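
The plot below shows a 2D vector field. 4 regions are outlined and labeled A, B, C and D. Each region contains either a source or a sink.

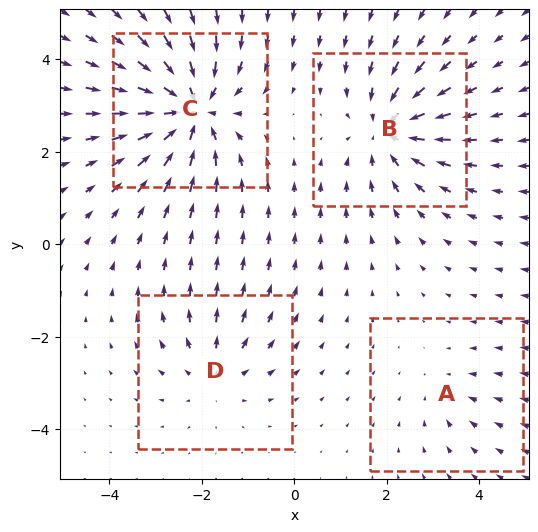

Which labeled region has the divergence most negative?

C

Divergence at each region's feature centre — A: about -2, B: about -5, C: about -7, D: about +3. Region C is most negative.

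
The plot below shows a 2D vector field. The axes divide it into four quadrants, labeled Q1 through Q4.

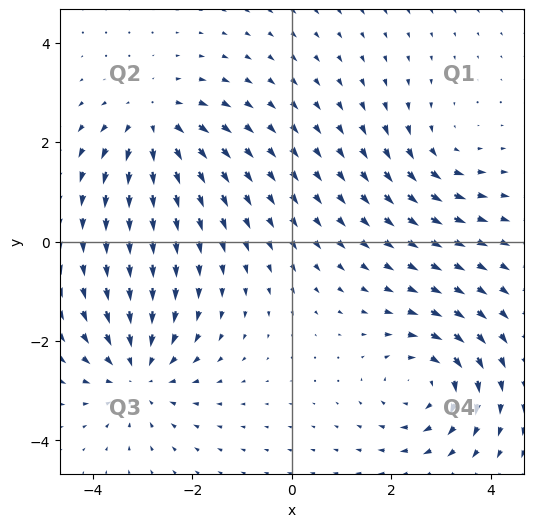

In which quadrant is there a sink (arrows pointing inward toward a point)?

Q3

The sink sits at approximately (-3.1, -2.6), which lies in quadrant Q3. The divergence there is about -3, negative as expected for a sink.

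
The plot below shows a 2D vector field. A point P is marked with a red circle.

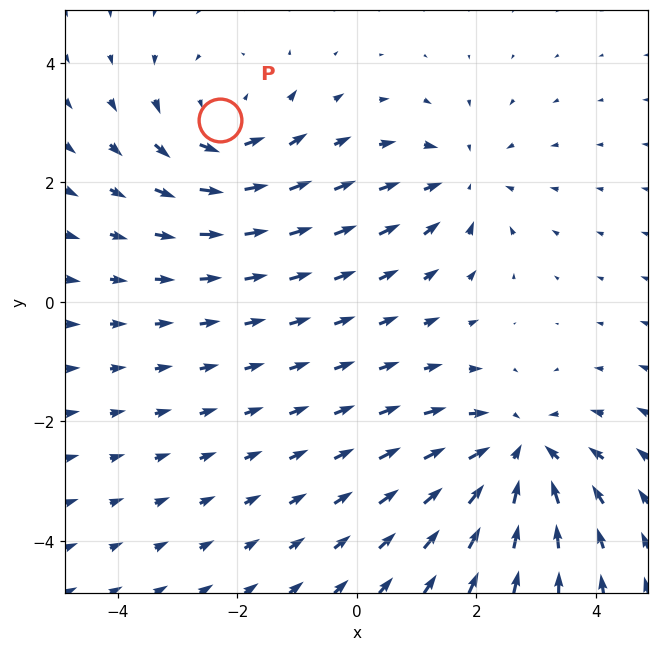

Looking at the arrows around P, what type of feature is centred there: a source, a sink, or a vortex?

vortex

At P (-2.3, 3.0) the arrows circulate counterclockwise. Divergence ≈0, curl about +3 — near-zero divergence with nonzero curl is a vortex.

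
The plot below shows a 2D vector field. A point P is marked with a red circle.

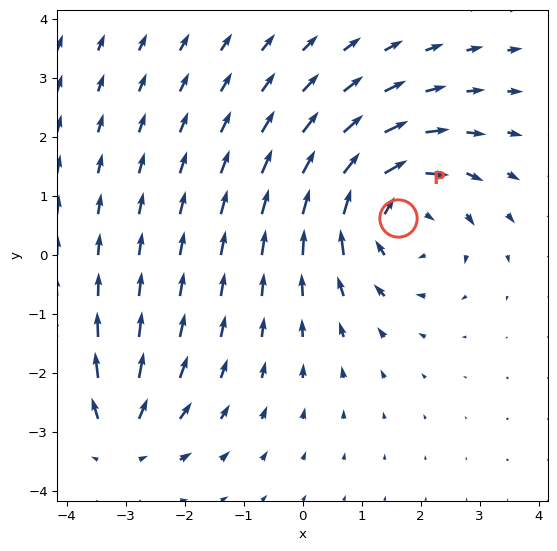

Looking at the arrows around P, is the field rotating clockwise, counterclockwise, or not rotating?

Near P at (1.6, 0.6) the arrows circulate clockwise. The curl (z-component) there is about -3; negative curl means clockwise rotation.

clockwise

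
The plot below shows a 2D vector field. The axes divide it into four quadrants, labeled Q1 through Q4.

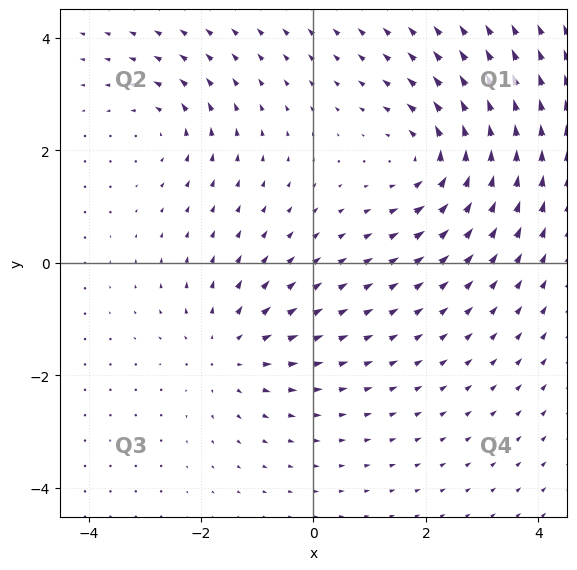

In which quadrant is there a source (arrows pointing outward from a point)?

The source sits at approximately (-1.5, -1.6), which lies in quadrant Q3. The divergence there is about +4, positive as expected for a source.

Q3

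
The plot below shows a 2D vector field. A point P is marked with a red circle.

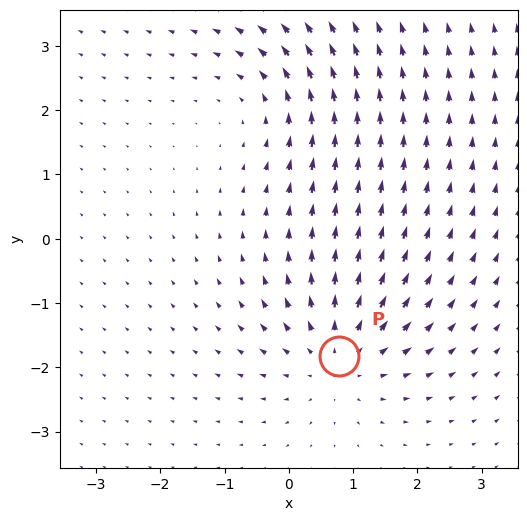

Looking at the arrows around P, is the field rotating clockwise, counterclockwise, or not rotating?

Near P at (0.8, -1.8) the arrows show no circulation. The curl there is ≈0.

not rotating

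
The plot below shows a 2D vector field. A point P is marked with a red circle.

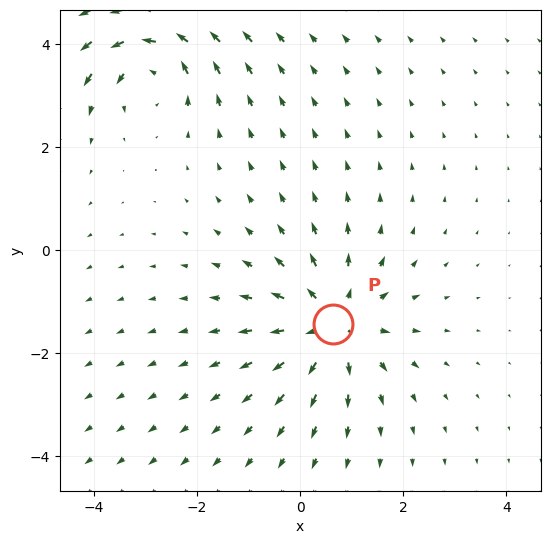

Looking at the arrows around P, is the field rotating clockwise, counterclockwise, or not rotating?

not rotating

Near P at (0.6, -1.4) the arrows show no circulation. The curl there is ≈0.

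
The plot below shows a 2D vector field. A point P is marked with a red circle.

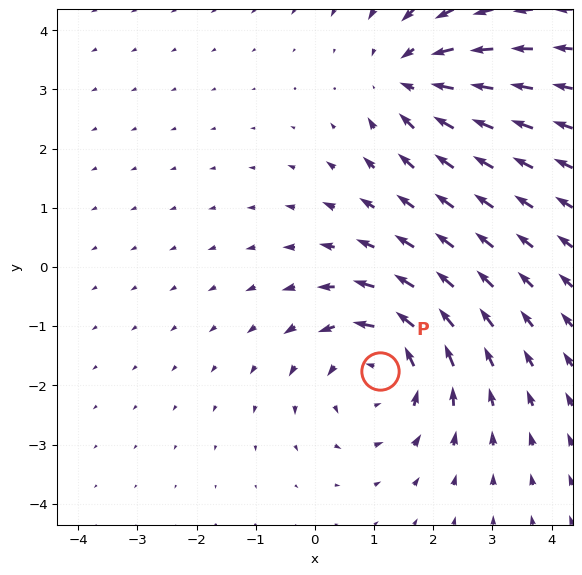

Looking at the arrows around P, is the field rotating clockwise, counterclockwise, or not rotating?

Near P at (1.1, -1.8) the arrows circulate counterclockwise. The curl (z-component) there is about +3; positive curl means counterclockwise rotation.

counterclockwise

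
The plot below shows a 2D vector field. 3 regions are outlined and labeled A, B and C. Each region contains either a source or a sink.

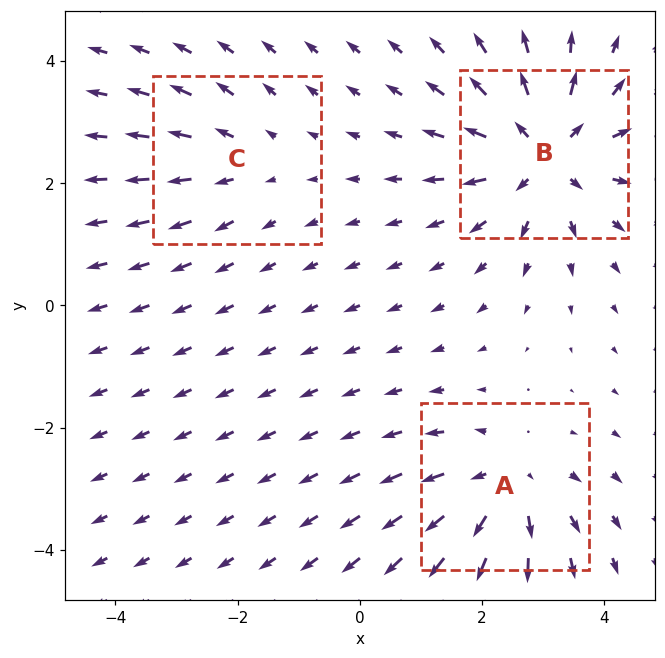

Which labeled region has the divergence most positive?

B

Divergence at each region's feature centre — A: about +3, B: about +5, C: about +2. Region B is most positive.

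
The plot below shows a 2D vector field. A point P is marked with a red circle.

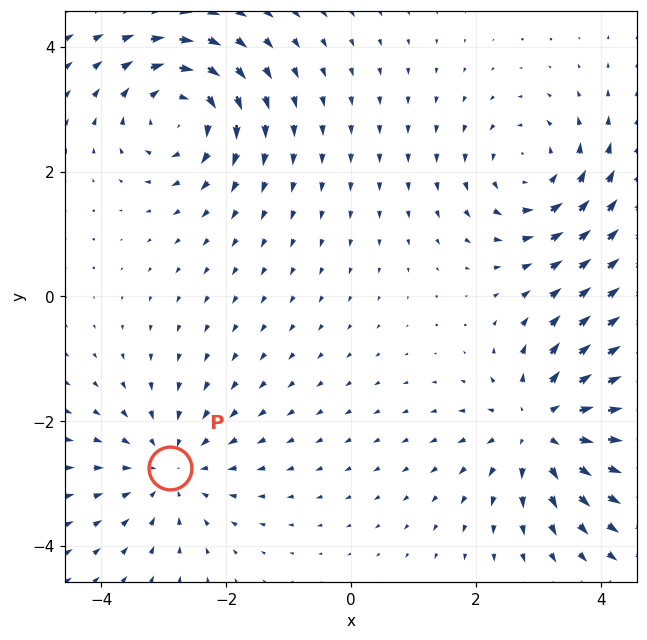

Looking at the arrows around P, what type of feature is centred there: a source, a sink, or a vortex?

sink

At P (-2.9, -2.8) the arrows converge inward. Divergence about -3, curl ≈0 — negative divergence with near-zero curl is a sink.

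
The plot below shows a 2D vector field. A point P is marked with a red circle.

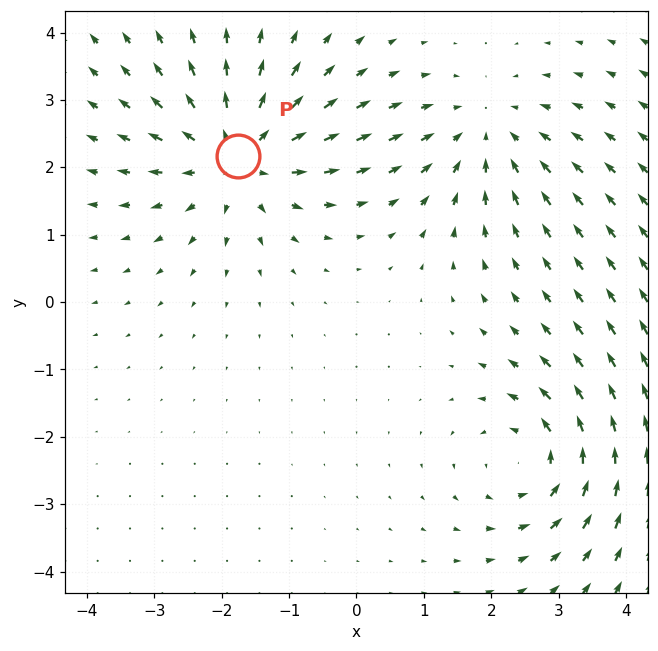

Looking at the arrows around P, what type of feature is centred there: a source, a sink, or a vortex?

At P (-1.8, 2.2) the arrows spread outward. Divergence about +3, curl ≈0 — positive divergence with near-zero curl is a source.

source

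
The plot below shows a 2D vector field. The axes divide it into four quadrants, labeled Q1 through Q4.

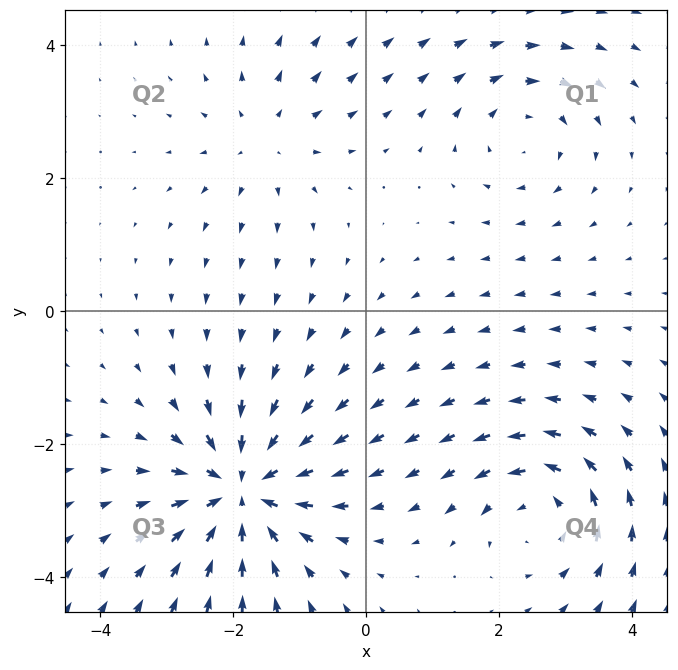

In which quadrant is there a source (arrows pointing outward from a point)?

Q2

The source sits at approximately (-1.5, 2.6), which lies in quadrant Q2. The divergence there is about +3, positive as expected for a source.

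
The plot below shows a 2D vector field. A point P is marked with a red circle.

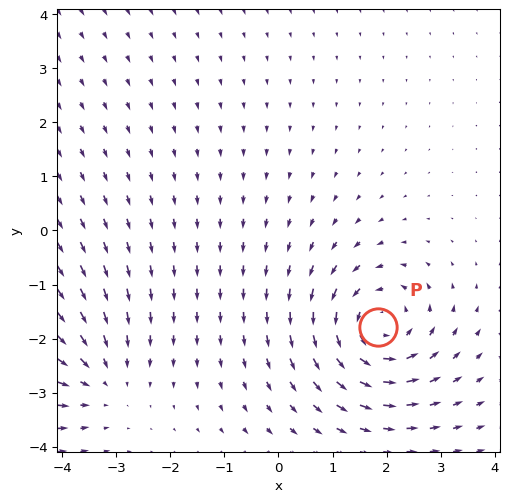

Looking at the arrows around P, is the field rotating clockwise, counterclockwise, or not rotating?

counterclockwise

Near P at (1.8, -1.8) the arrows circulate counterclockwise. The curl (z-component) there is about +5; positive curl means counterclockwise rotation.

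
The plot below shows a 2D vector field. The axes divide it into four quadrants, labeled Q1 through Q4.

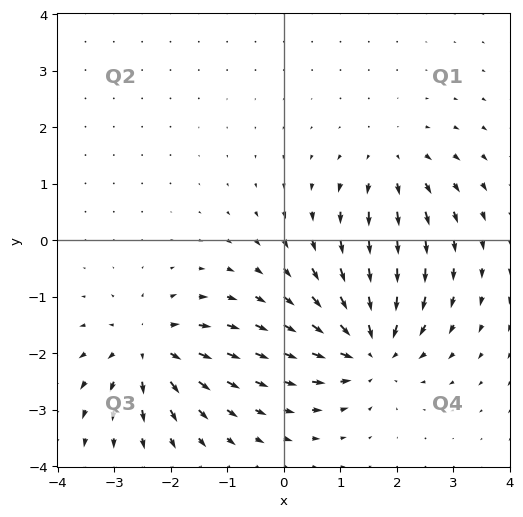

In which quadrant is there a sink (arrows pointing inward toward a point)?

The sink sits at approximately (1.5, -1.9), which lies in quadrant Q4. The divergence there is about -6, negative as expected for a sink.

Q4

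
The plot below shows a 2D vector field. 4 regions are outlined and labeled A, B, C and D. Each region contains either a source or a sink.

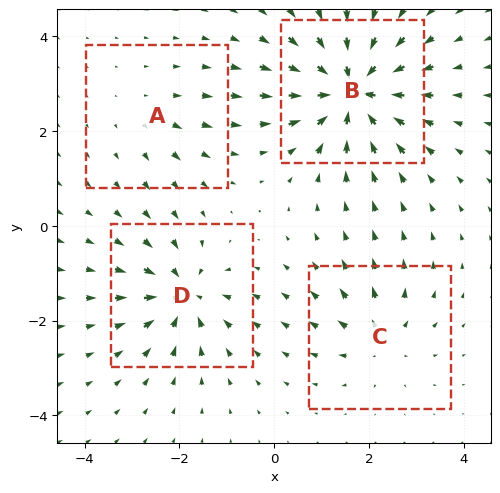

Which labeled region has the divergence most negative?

Divergence at each region's feature centre — A: about +2, B: about -9, C: about +4, D: about -6. Region B is most negative.

B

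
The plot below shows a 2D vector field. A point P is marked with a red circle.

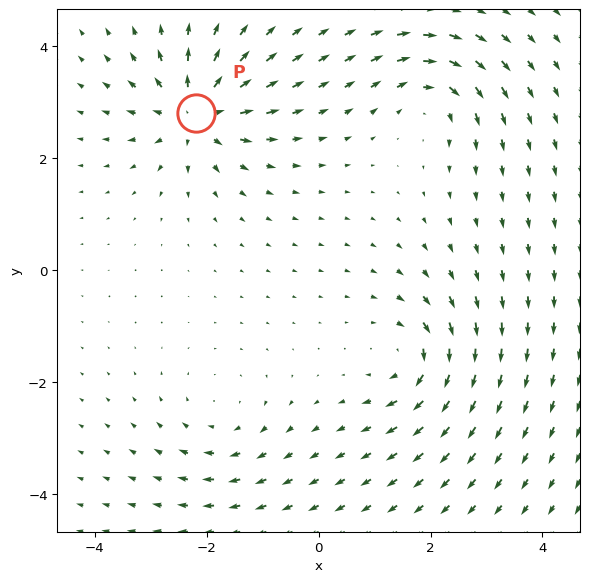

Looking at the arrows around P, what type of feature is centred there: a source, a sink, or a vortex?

source

At P (-2.2, 2.8) the arrows spread outward. Divergence about +7, curl ≈0 — positive divergence with near-zero curl is a source.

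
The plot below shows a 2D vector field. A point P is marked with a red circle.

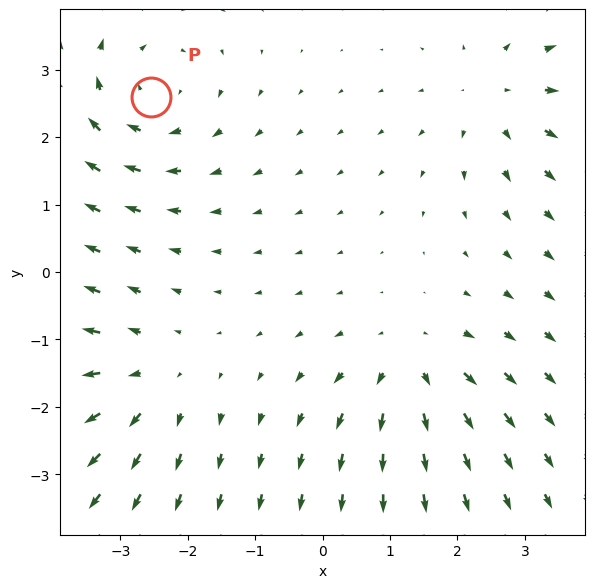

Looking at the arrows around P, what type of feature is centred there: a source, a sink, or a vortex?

vortex

At P (-2.6, 2.6) the arrows circulate clockwise. Divergence ≈0, curl about -4 — near-zero divergence with nonzero curl is a vortex.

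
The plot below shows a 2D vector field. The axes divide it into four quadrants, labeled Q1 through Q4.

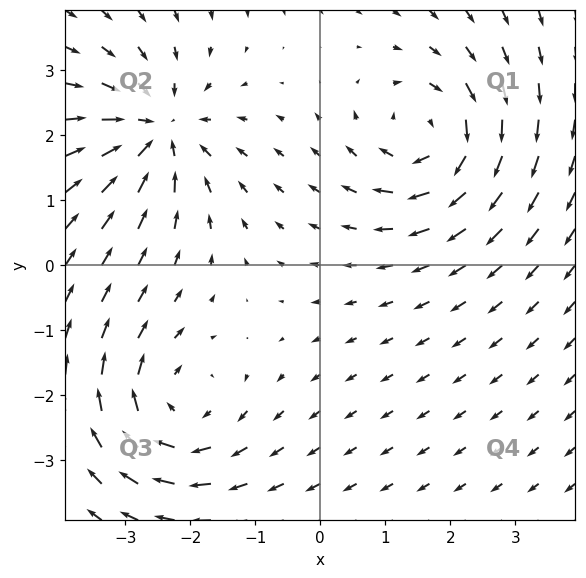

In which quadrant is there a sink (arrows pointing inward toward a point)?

The sink sits at approximately (-2.5, 2.1), which lies in quadrant Q2. The divergence there is about -6, negative as expected for a sink.

Q2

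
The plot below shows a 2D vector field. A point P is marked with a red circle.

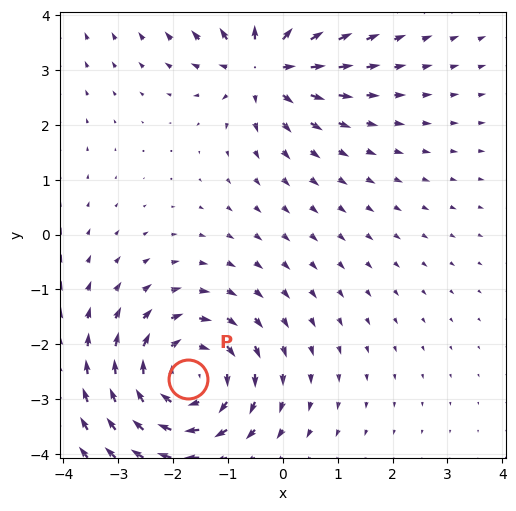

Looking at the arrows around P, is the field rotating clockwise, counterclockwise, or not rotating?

Near P at (-1.7, -2.6) the arrows circulate clockwise. The curl (z-component) there is about -4; negative curl means clockwise rotation.

clockwise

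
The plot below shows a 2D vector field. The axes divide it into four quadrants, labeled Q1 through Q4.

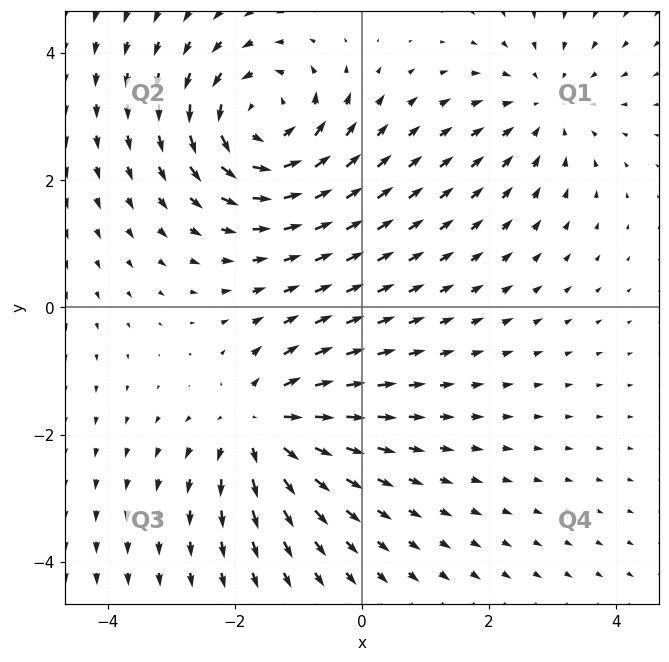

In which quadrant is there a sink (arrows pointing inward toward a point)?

Q1

The sink sits at approximately (2.9, 3.2), which lies in quadrant Q1. The divergence there is about -3, negative as expected for a sink.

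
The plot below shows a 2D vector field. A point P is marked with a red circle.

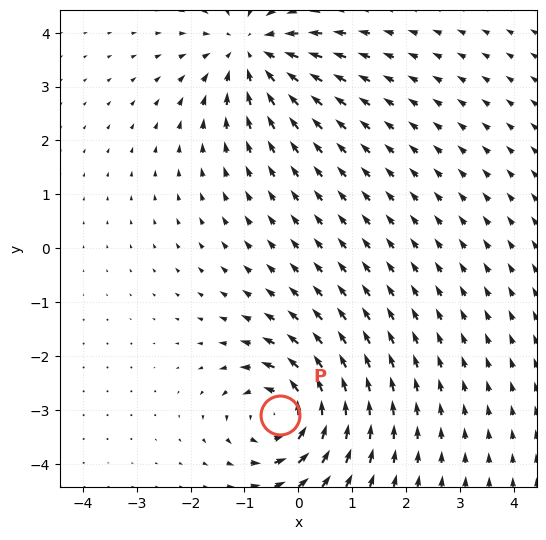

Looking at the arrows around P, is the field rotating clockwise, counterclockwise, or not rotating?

counterclockwise

Near P at (-0.3, -3.1) the arrows circulate counterclockwise. The curl (z-component) there is about +6; positive curl means counterclockwise rotation.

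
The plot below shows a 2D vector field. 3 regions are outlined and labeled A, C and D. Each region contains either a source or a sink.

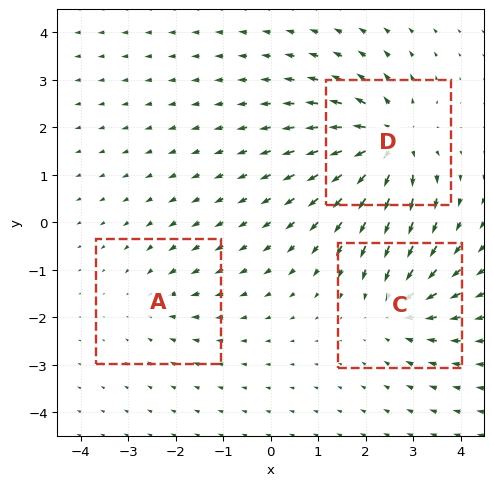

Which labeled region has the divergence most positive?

Divergence at each region's feature centre — A: about -2, C: about -3, D: about +5. Region D is most positive.

D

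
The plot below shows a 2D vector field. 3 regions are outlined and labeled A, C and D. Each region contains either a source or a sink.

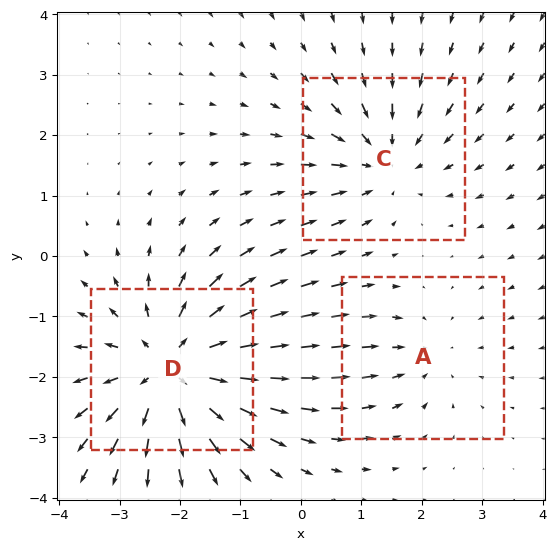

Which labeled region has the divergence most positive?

D

Divergence at each region's feature centre — A: about -2, C: about -3, D: about +4. Region D is most positive.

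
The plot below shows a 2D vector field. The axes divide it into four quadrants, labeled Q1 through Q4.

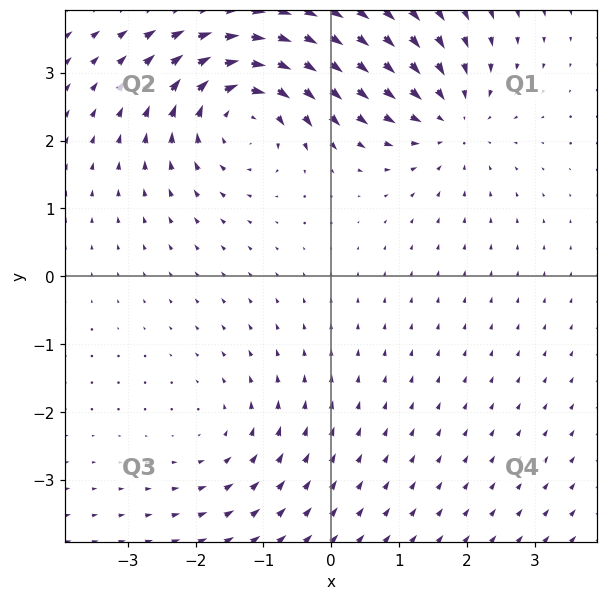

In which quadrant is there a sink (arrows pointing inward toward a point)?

Q1

The sink sits at approximately (1.8, 2.3), which lies in quadrant Q1. The divergence there is about -4, negative as expected for a sink.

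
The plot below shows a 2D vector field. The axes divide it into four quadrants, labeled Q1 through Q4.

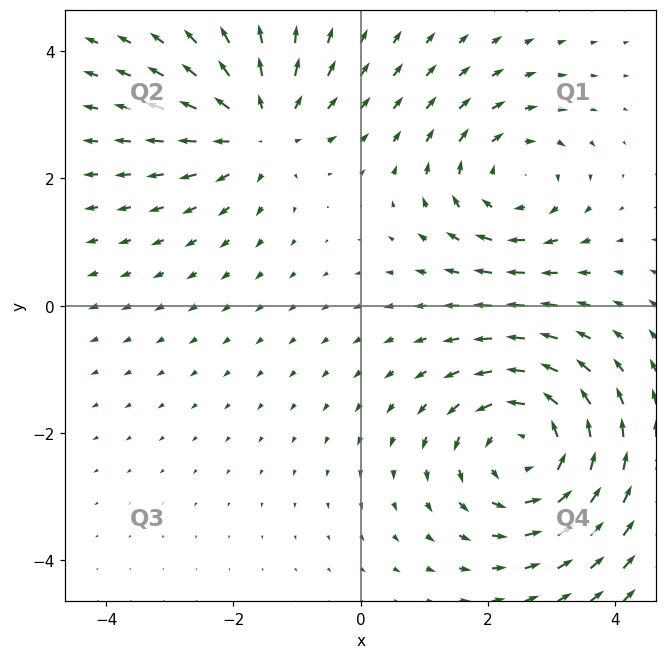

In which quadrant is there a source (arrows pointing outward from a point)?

The source sits at approximately (-1.6, 2.8), which lies in quadrant Q2. The divergence there is about +3, positive as expected for a source.

Q2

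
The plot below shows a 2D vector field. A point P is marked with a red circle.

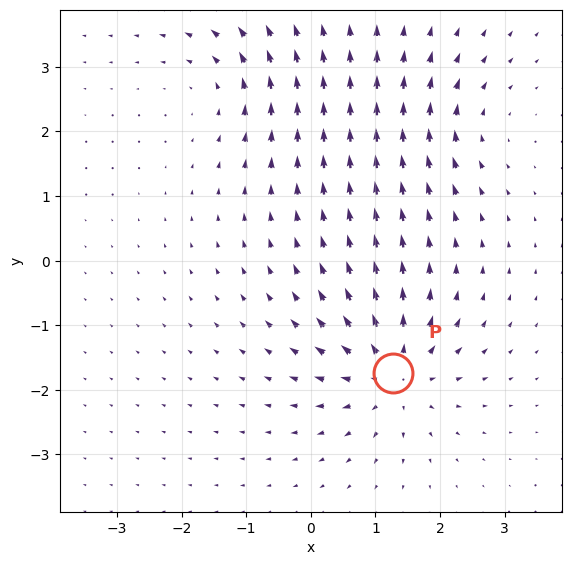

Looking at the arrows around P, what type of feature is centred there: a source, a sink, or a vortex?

At P (1.3, -1.7) the arrows spread outward. Divergence about +6, curl ≈0 — positive divergence with near-zero curl is a source.

source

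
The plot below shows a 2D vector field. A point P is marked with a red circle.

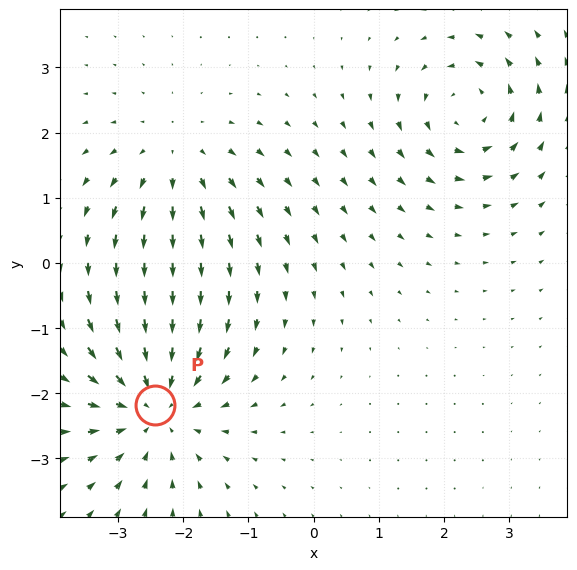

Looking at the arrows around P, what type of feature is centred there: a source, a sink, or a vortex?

At P (-2.4, -2.2) the arrows converge inward. Divergence about -4, curl ≈0 — negative divergence with near-zero curl is a sink.

sink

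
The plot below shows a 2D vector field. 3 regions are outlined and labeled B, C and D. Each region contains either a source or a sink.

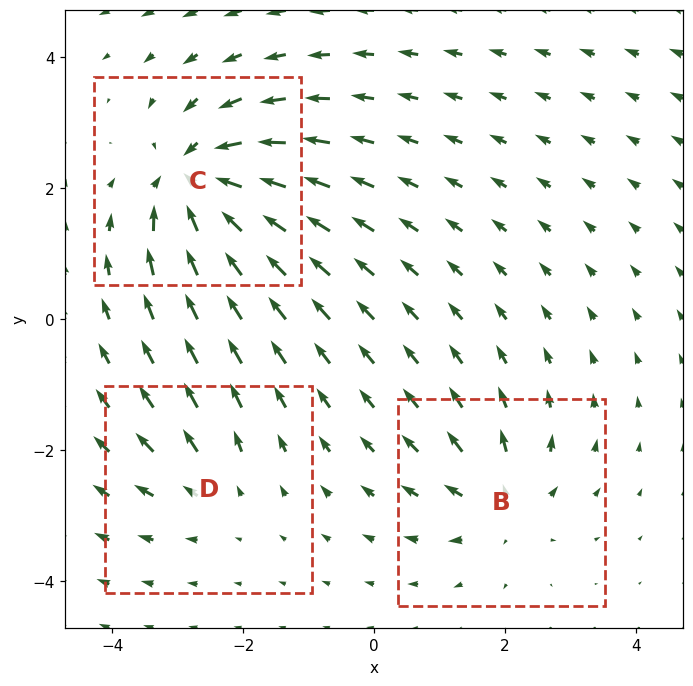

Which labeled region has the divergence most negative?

Divergence at each region's feature centre — B: about +4, C: about -6, D: about +3. Region C is most negative.

C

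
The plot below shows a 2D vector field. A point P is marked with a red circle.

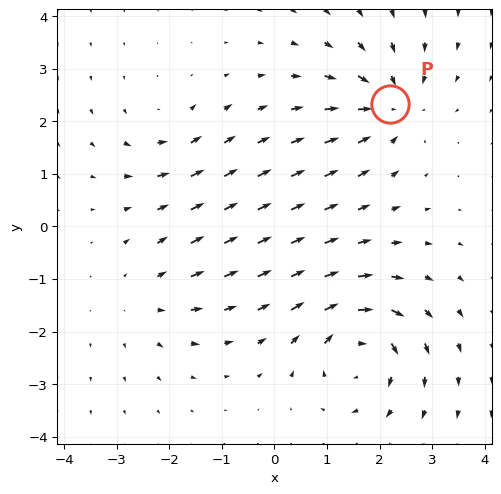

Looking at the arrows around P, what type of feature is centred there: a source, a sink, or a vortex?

At P (2.2, 2.3) the arrows converge inward. Divergence about -4, curl ≈0 — negative divergence with near-zero curl is a sink.

sink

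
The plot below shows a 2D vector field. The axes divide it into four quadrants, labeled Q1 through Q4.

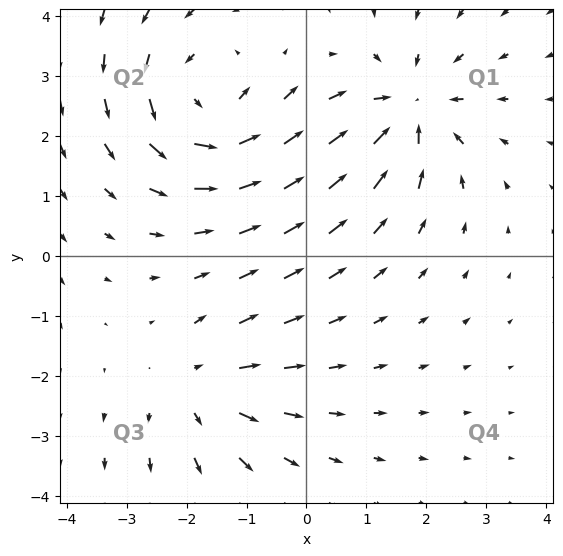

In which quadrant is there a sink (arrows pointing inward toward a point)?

The sink sits at approximately (1.7, 2.4), which lies in quadrant Q1. The divergence there is about -4, negative as expected for a sink.

Q1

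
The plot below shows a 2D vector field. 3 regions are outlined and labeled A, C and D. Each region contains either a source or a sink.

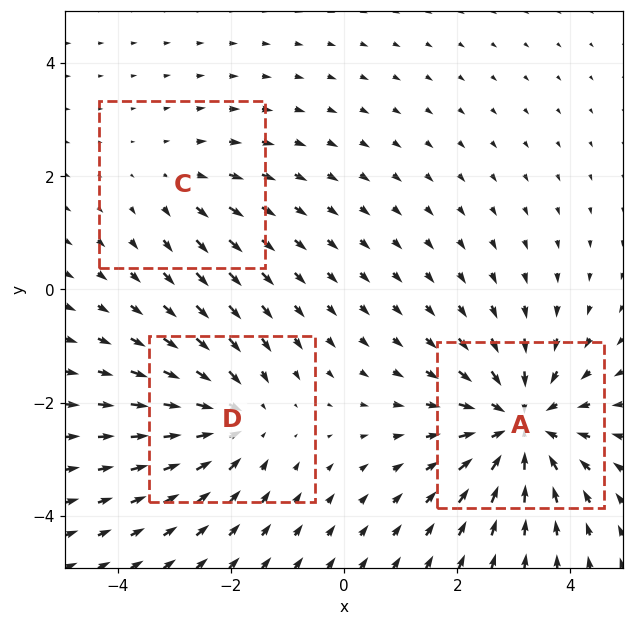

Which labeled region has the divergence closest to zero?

C

Divergence at each region's feature centre — A: about -4, C: about +2, D: about -3. Region C is closest to zero.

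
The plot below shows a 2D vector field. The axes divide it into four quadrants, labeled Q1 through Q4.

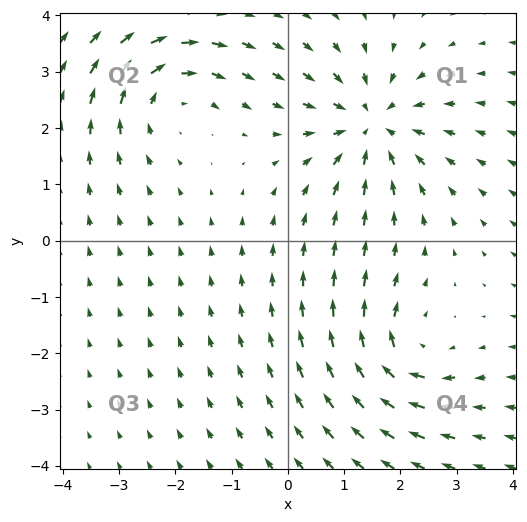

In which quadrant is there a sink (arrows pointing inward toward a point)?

Q1

The sink sits at approximately (1.5, 2.1), which lies in quadrant Q1. The divergence there is about -4, negative as expected for a sink.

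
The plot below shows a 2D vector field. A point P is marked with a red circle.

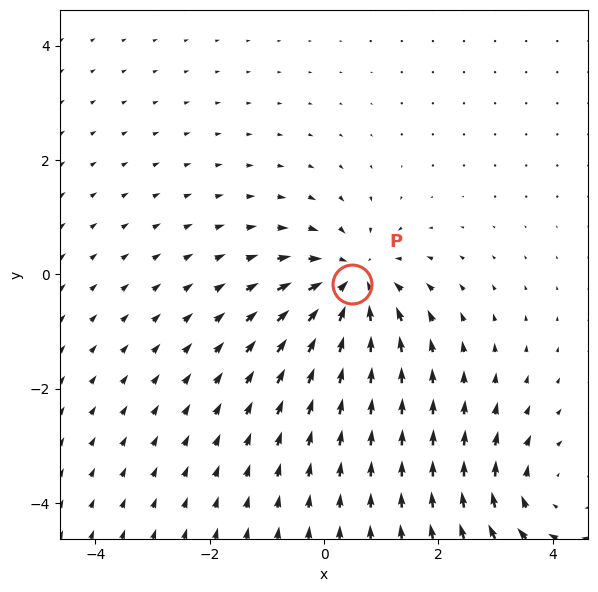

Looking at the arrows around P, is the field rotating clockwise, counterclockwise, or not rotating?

Near P at (0.5, -0.2) the arrows show no circulation. The curl there is ≈0.

not rotating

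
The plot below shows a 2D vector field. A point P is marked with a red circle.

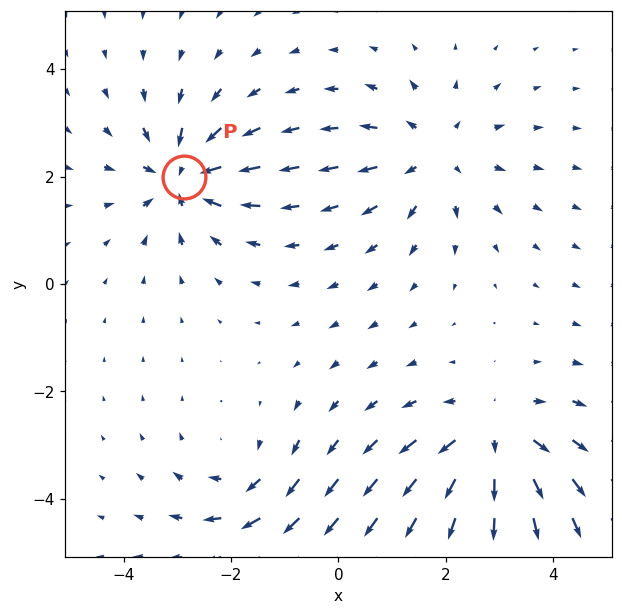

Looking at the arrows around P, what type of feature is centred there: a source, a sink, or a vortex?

sink

At P (-2.9, 2.0) the arrows converge inward. Divergence about -5, curl ≈0 — negative divergence with near-zero curl is a sink.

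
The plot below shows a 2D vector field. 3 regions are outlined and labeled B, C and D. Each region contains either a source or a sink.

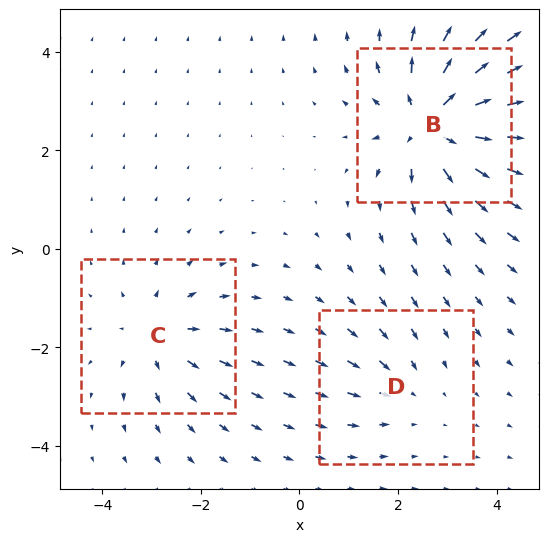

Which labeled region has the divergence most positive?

B

Divergence at each region's feature centre — B: about +5, C: about +3, D: about -2. Region B is most positive.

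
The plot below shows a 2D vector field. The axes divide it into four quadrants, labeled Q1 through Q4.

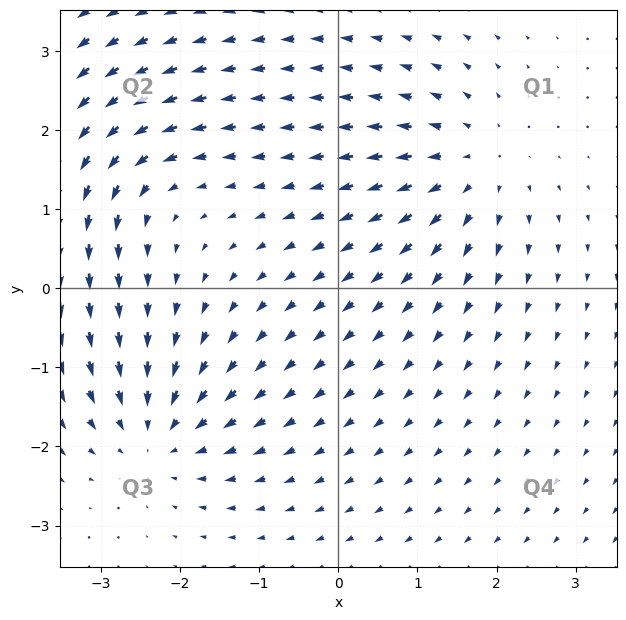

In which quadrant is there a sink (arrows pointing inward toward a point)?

Q3

The sink sits at approximately (-2.3, -1.9), which lies in quadrant Q3. The divergence there is about -4, negative as expected for a sink.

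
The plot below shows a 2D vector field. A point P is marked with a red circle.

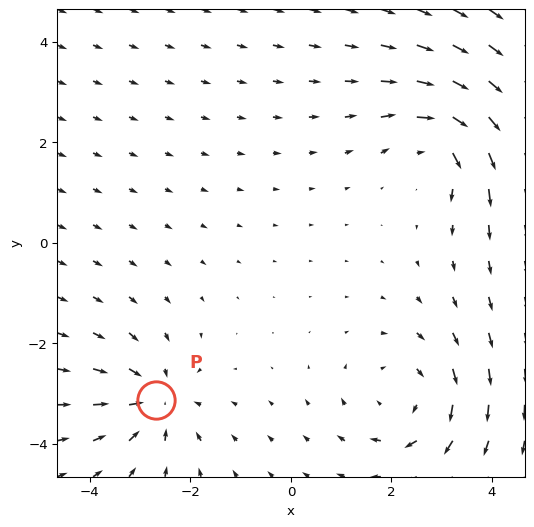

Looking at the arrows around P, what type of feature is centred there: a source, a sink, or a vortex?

sink

At P (-2.7, -3.1) the arrows converge inward. Divergence about -4, curl ≈0 — negative divergence with near-zero curl is a sink.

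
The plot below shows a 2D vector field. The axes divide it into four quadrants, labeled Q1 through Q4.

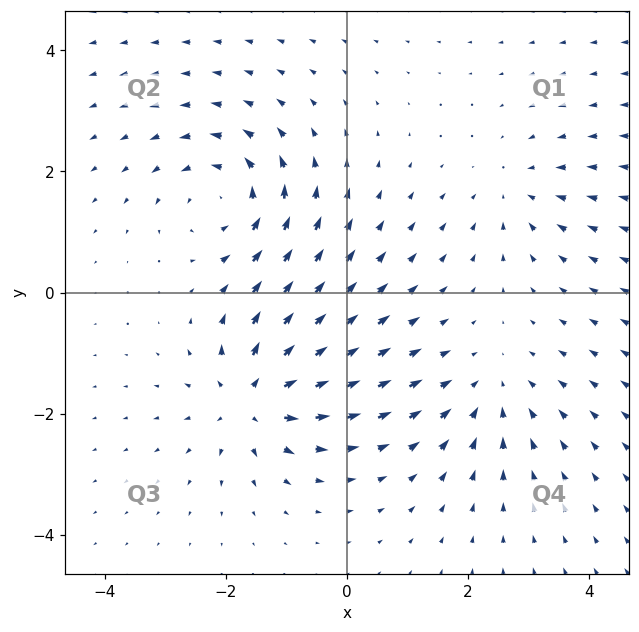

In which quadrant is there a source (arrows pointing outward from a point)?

Q3

The source sits at approximately (-1.6, -1.8), which lies in quadrant Q3. The divergence there is about +6, positive as expected for a source.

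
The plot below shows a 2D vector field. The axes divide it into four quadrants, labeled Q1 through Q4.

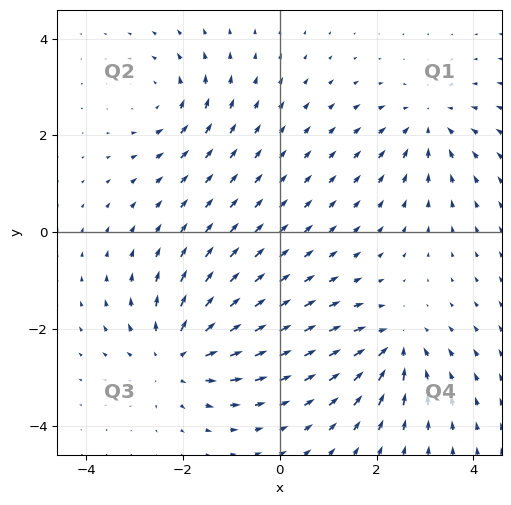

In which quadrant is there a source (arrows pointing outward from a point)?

Q3

The source sits at approximately (-2.1, -2.6), which lies in quadrant Q3. The divergence there is about +4, positive as expected for a source.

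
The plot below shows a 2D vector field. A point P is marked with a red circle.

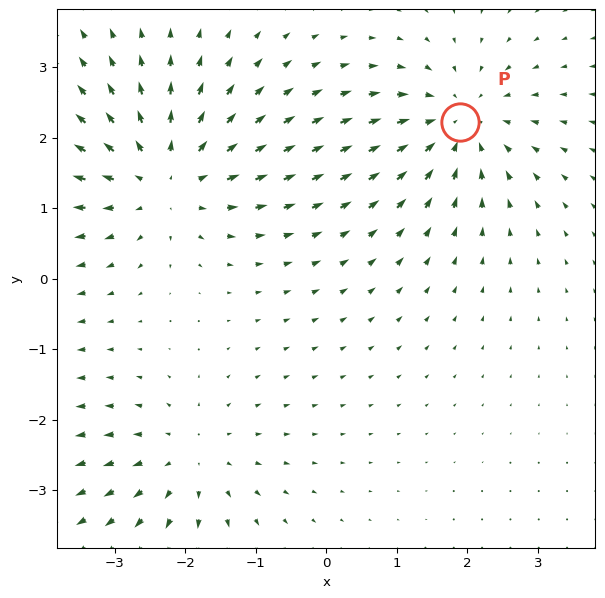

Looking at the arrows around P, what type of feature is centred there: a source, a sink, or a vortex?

sink

At P (1.9, 2.2) the arrows converge inward. Divergence about -4, curl ≈0 — negative divergence with near-zero curl is a sink.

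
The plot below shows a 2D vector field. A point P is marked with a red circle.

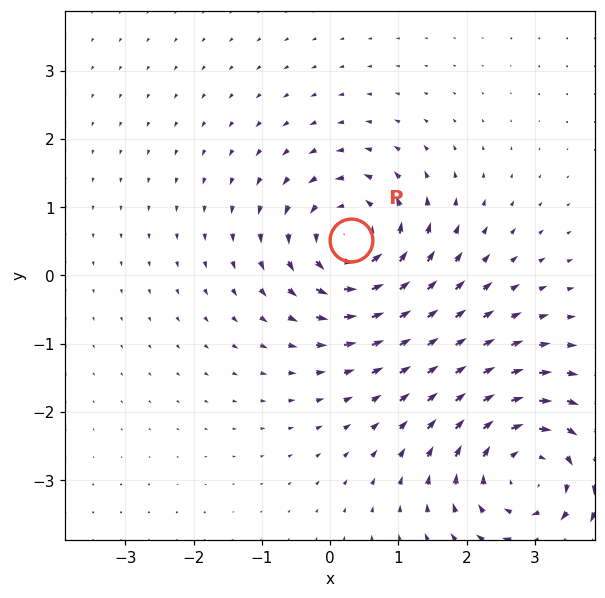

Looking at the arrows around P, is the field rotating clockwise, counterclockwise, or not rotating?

Near P at (0.3, 0.5) the arrows circulate counterclockwise. The curl (z-component) there is about +6; positive curl means counterclockwise rotation.

counterclockwise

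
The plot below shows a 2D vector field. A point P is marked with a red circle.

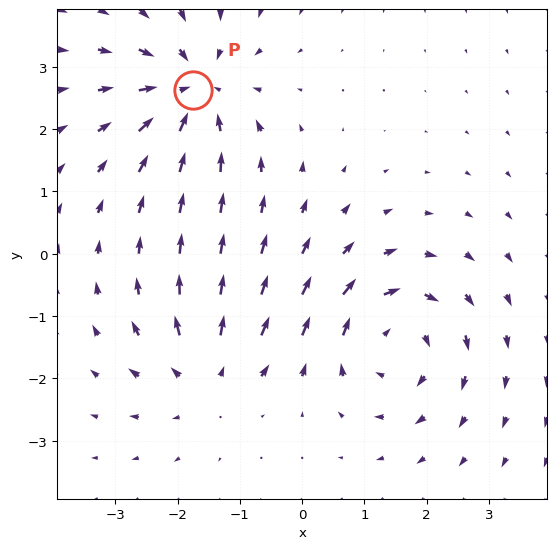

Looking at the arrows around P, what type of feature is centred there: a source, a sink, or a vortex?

At P (-1.8, 2.6) the arrows converge inward. Divergence about -4, curl ≈0 — negative divergence with near-zero curl is a sink.

sink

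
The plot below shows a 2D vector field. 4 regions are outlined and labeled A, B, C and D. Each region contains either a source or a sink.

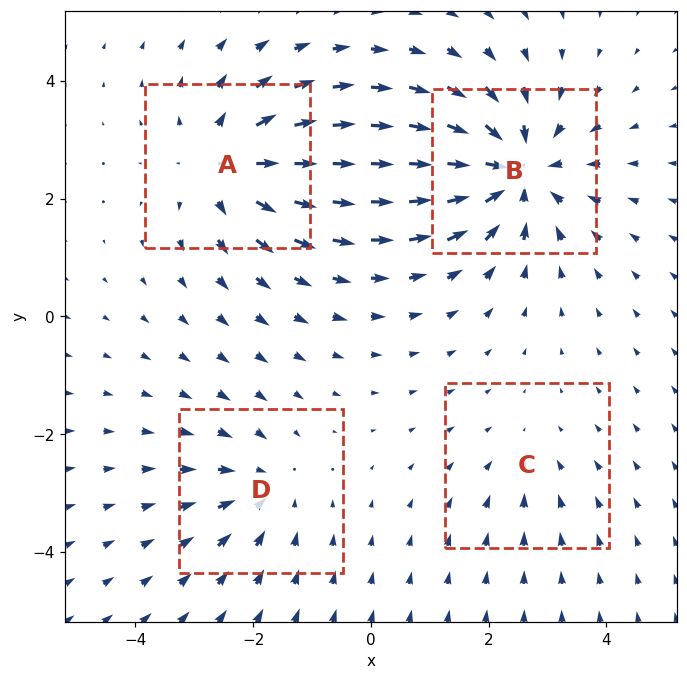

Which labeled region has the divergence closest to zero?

C

Divergence at each region's feature centre — A: about +5, B: about -6, C: about -2, D: about -3. Region C is closest to zero.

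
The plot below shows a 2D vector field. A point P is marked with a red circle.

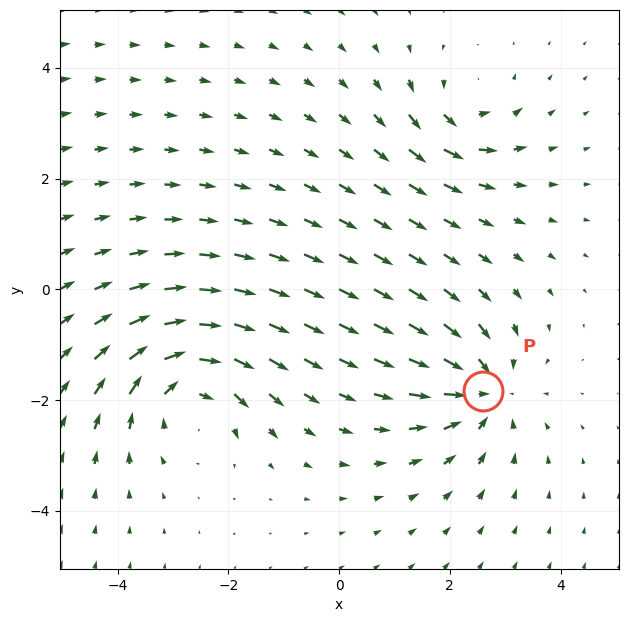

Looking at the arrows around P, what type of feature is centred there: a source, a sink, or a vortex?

sink

At P (2.6, -1.8) the arrows converge inward. Divergence about -4, curl ≈0 — negative divergence with near-zero curl is a sink.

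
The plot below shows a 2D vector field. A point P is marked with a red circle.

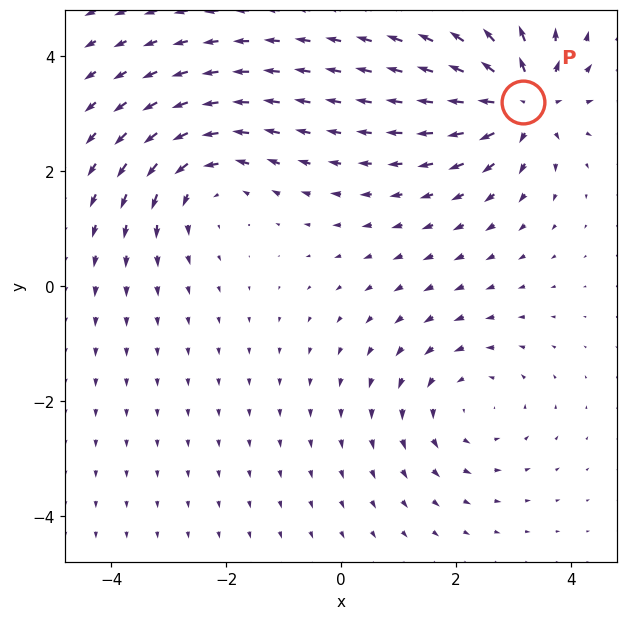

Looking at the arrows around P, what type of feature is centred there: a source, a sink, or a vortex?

At P (3.2, 3.2) the arrows spread outward. Divergence about +6, curl ≈0 — positive divergence with near-zero curl is a source.

source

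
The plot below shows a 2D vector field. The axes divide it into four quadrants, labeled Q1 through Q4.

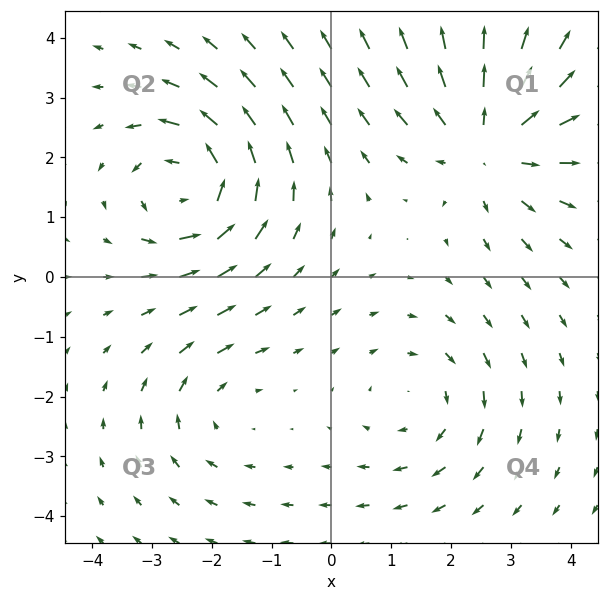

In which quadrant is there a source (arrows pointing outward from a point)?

Q1

The source sits at approximately (2.6, 2.2), which lies in quadrant Q1. The divergence there is about +4, positive as expected for a source.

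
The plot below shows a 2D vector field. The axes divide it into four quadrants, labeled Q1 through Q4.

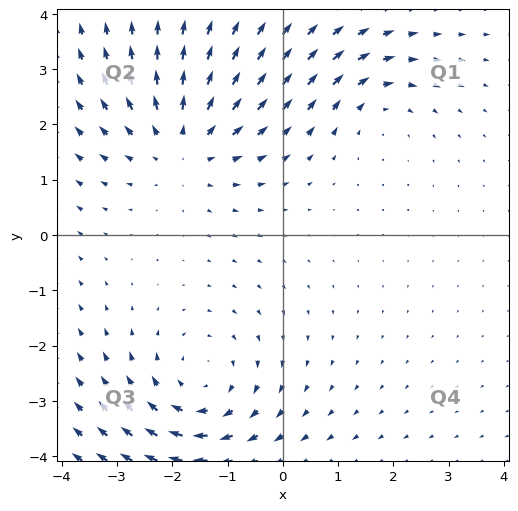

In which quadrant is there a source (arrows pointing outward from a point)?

Q2

The source sits at approximately (-1.8, 1.6), which lies in quadrant Q2. The divergence there is about +4, positive as expected for a source.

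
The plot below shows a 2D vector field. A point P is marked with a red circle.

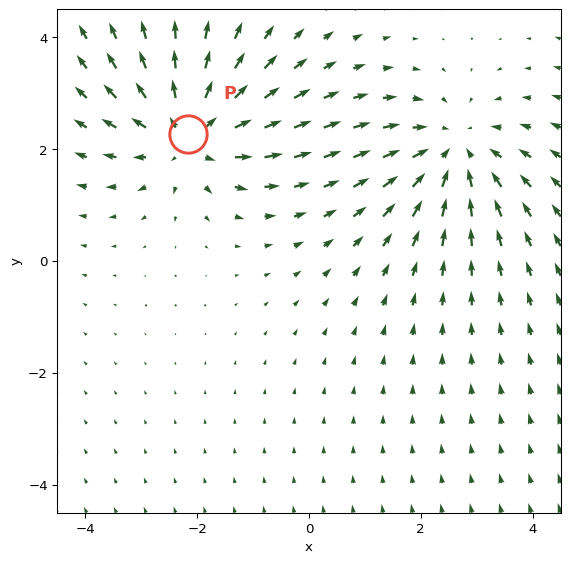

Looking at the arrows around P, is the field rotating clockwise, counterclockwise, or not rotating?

Near P at (-2.2, 2.3) the arrows show no circulation. The curl there is ≈0.

not rotating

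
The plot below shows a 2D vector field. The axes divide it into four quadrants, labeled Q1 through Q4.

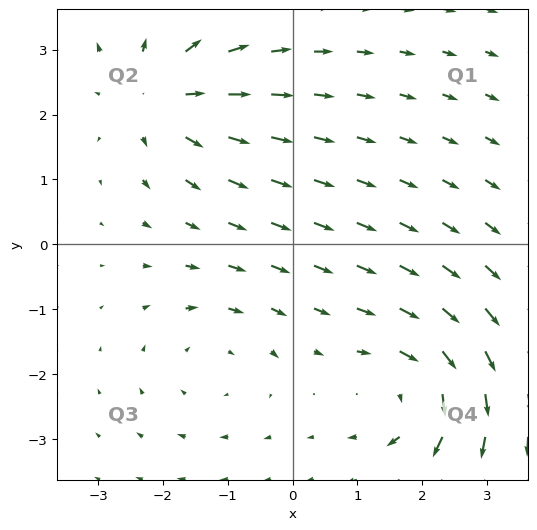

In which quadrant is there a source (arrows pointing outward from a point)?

The source sits at approximately (-2.0, 2.3), which lies in quadrant Q2. The divergence there is about +4, positive as expected for a source.

Q2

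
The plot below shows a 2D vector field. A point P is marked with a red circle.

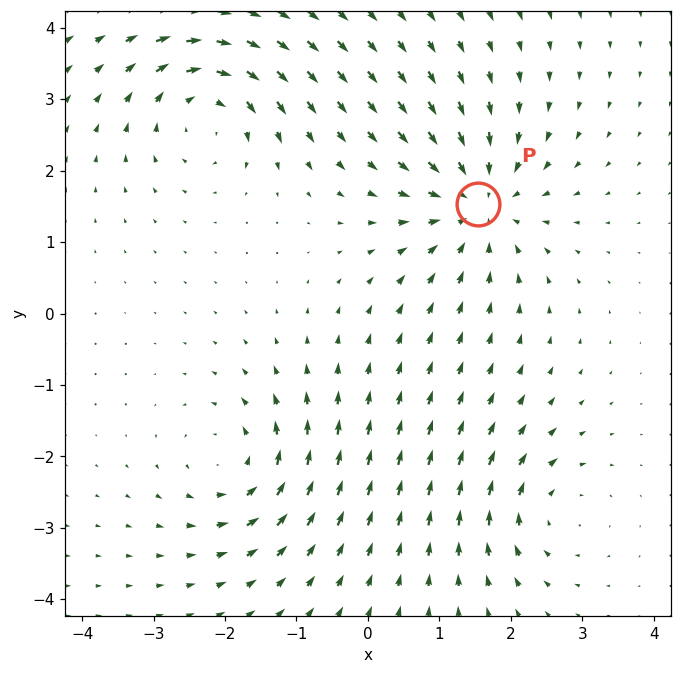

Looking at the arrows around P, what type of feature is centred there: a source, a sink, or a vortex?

At P (1.5, 1.5) the arrows converge inward. Divergence about -6, curl ≈0 — negative divergence with near-zero curl is a sink.

sink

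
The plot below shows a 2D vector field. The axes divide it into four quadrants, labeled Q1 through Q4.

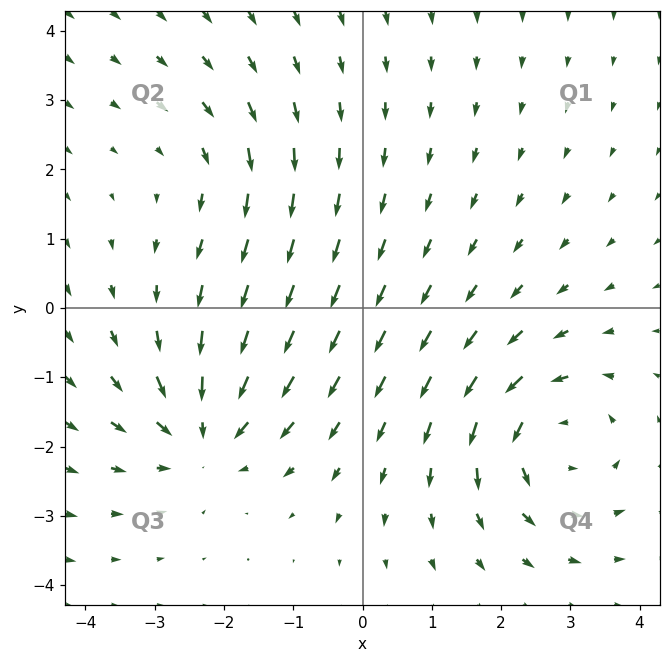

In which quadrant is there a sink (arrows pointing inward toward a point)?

The sink sits at approximately (-2.3, -1.8), which lies in quadrant Q3. The divergence there is about -5, negative as expected for a sink.

Q3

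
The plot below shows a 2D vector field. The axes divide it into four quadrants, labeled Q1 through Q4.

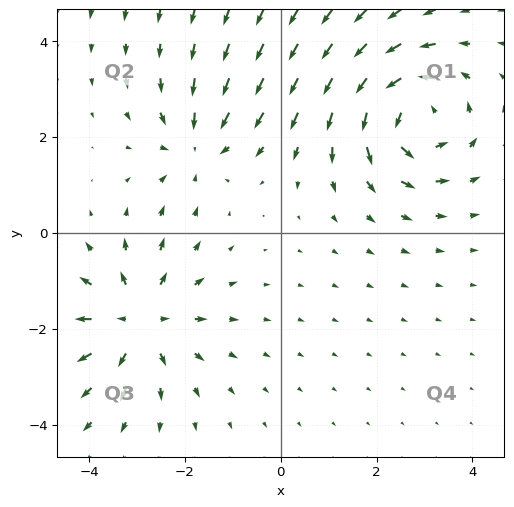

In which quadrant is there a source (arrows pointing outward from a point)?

The source sits at approximately (-3.0, -1.8), which lies in quadrant Q3. The divergence there is about +4, positive as expected for a source.

Q3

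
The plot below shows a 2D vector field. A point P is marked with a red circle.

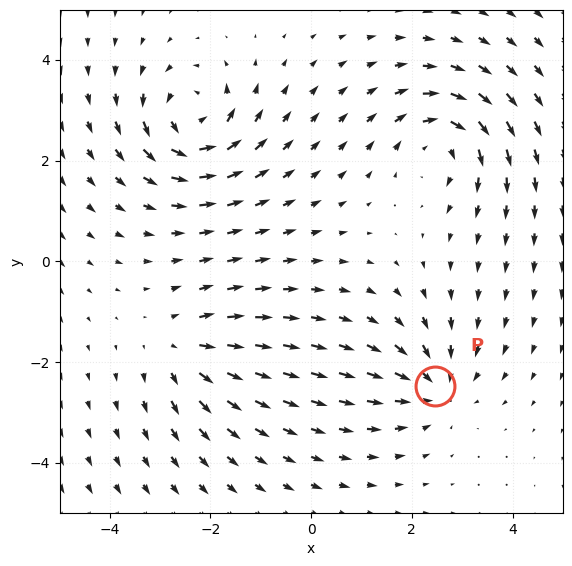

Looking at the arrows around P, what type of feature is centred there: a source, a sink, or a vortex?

At P (2.5, -2.5) the arrows converge inward. Divergence about -3, curl ≈0 — negative divergence with near-zero curl is a sink.

sink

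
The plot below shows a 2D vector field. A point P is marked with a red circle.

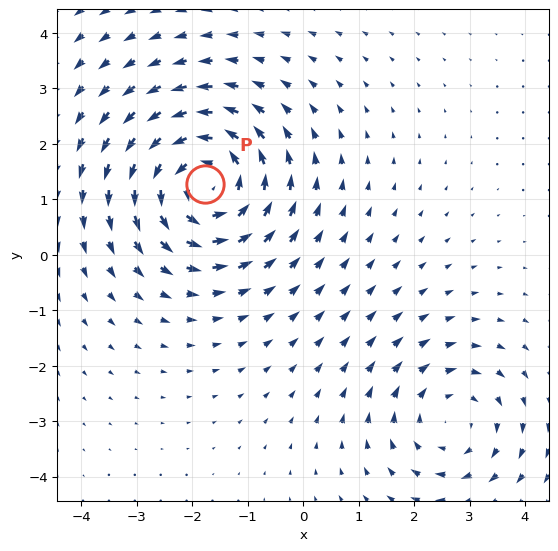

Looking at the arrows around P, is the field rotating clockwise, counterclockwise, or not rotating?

Near P at (-1.8, 1.3) the arrows circulate counterclockwise. The curl (z-component) there is about +4; positive curl means counterclockwise rotation.

counterclockwise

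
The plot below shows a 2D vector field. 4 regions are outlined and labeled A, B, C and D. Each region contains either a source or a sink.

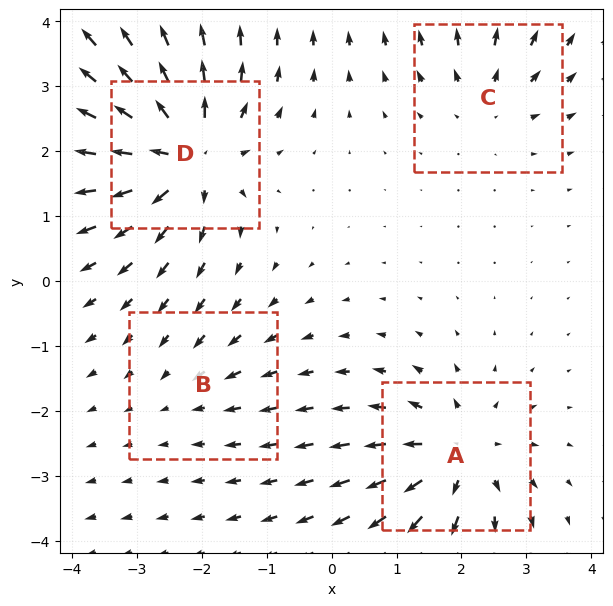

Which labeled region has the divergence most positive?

D

Divergence at each region's feature centre — A: about +6, B: about -2, C: about +4, D: about +8. Region D is most positive.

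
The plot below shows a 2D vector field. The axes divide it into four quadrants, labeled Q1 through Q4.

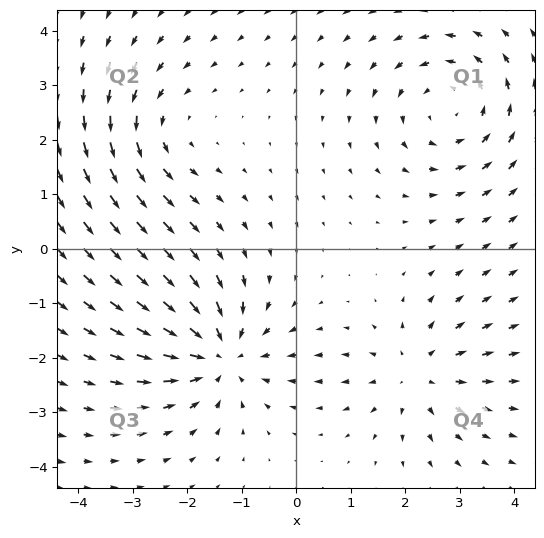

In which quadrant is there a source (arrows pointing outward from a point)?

The source sits at approximately (2.2, -2.3), which lies in quadrant Q4. The divergence there is about +3, positive as expected for a source.

Q4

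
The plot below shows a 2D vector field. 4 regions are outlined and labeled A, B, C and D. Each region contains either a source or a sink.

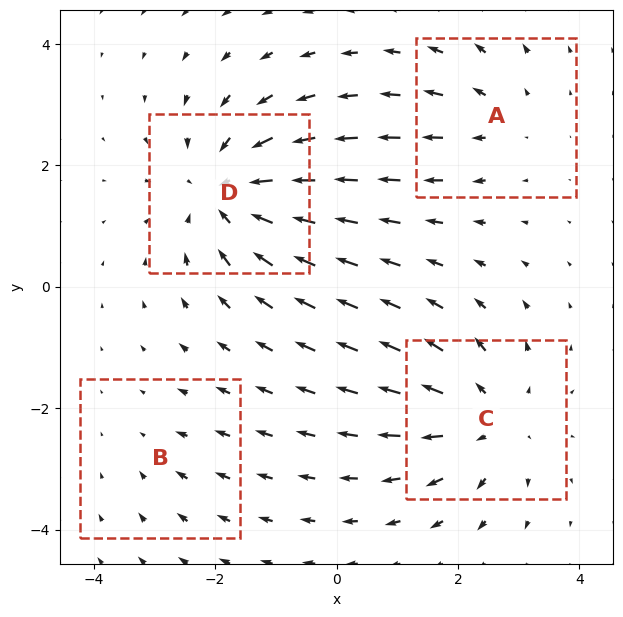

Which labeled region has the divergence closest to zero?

B

Divergence at each region's feature centre — A: about +3, B: about -2, C: about +5, D: about -6. Region B is closest to zero.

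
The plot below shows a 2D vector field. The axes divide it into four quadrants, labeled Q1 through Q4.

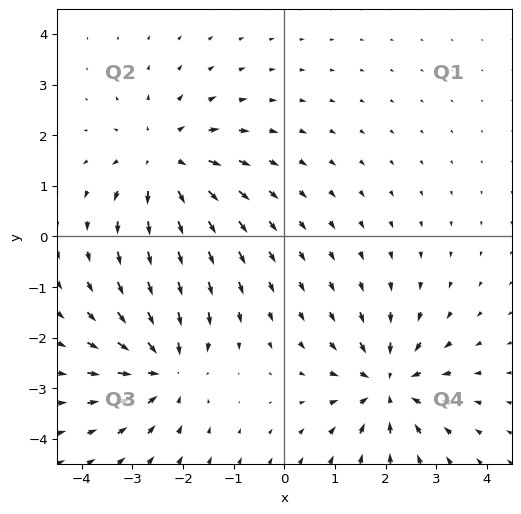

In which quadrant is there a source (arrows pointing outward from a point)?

Q2

The source sits at approximately (-2.3, 1.5), which lies in quadrant Q2. The divergence there is about +4, positive as expected for a source.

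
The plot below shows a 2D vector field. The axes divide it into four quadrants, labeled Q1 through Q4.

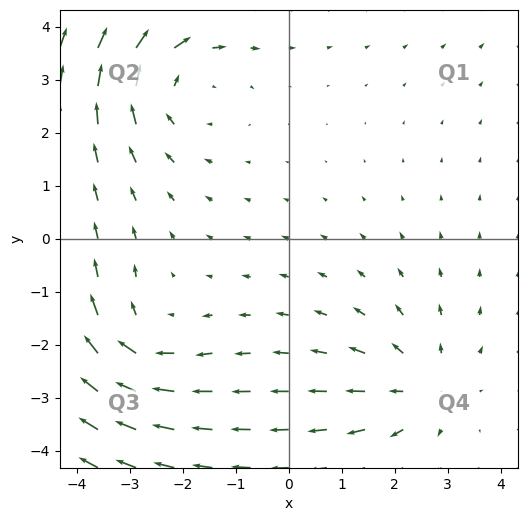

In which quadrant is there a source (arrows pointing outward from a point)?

Q4

The source sits at approximately (2.5, -2.8), which lies in quadrant Q4. The divergence there is about +3, positive as expected for a source.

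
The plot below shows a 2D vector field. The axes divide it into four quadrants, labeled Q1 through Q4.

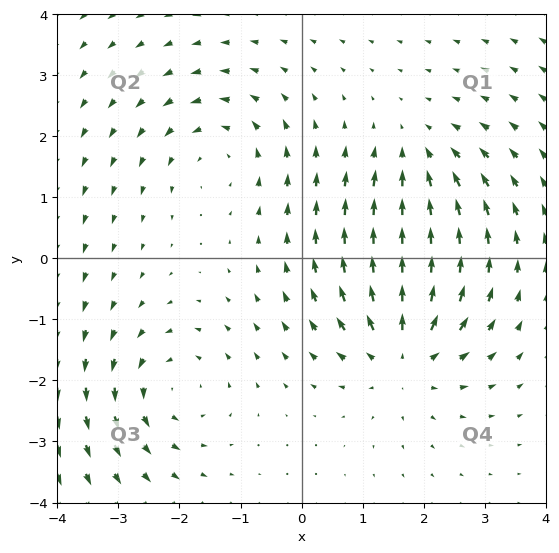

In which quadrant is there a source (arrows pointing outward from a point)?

Q4

The source sits at approximately (1.7, -1.6), which lies in quadrant Q4. The divergence there is about +5, positive as expected for a source.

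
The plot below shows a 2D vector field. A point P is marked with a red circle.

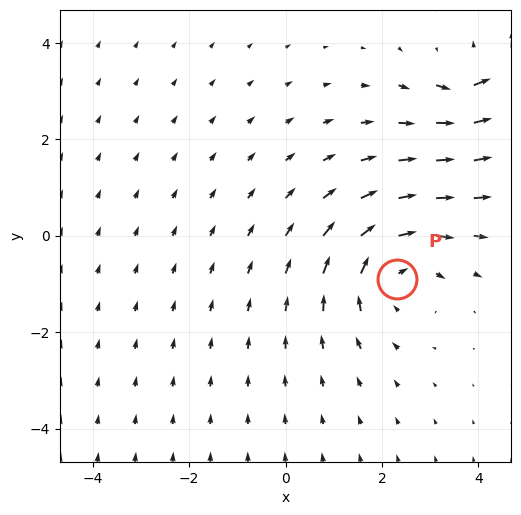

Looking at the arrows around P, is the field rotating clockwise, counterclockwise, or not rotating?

Near P at (2.3, -0.9) the arrows circulate clockwise. The curl (z-component) there is about -2; negative curl means clockwise rotation.

clockwise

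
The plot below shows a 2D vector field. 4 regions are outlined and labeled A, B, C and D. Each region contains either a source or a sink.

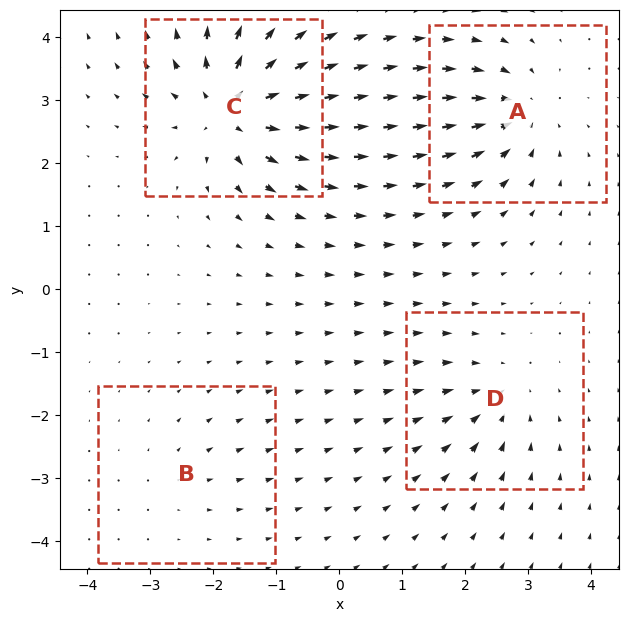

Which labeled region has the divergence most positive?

C

Divergence at each region's feature centre — A: about -6, B: about +2, C: about +9, D: about -4. Region C is most positive.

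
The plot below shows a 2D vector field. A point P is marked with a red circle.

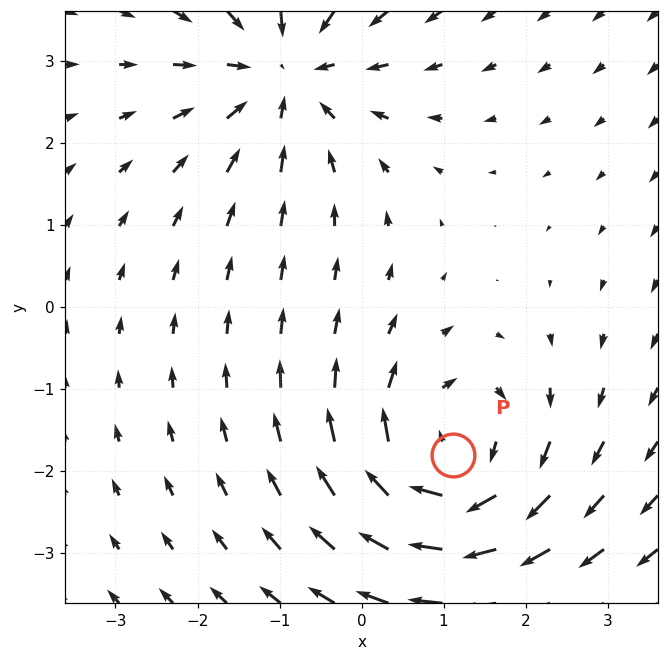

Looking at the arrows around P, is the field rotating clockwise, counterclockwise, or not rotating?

Near P at (1.1, -1.8) the arrows circulate clockwise. The curl (z-component) there is about -5; negative curl means clockwise rotation.

clockwise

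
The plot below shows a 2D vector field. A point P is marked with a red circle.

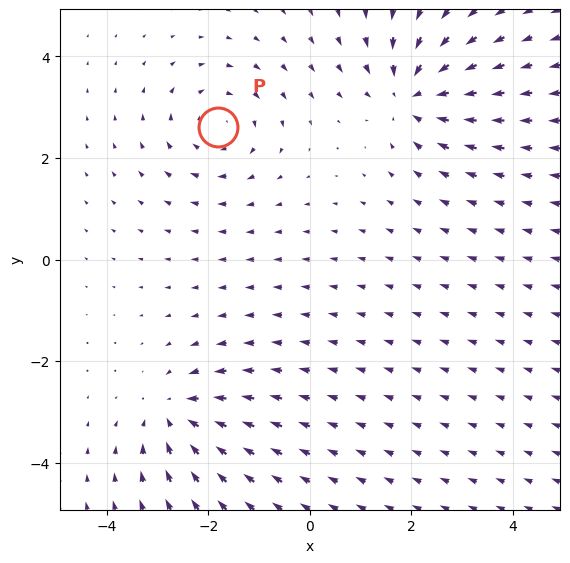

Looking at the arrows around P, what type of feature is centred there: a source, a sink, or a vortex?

vortex

At P (-1.8, 2.6) the arrows circulate clockwise. Divergence ≈0, curl about -3 — near-zero divergence with nonzero curl is a vortex.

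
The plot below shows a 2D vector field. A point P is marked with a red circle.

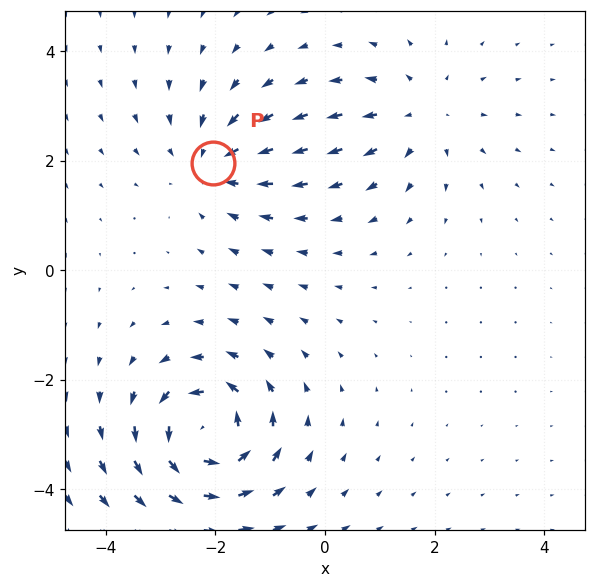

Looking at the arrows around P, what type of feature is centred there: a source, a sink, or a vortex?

sink

At P (-2.0, 2.0) the arrows converge inward. Divergence about -3, curl ≈0 — negative divergence with near-zero curl is a sink.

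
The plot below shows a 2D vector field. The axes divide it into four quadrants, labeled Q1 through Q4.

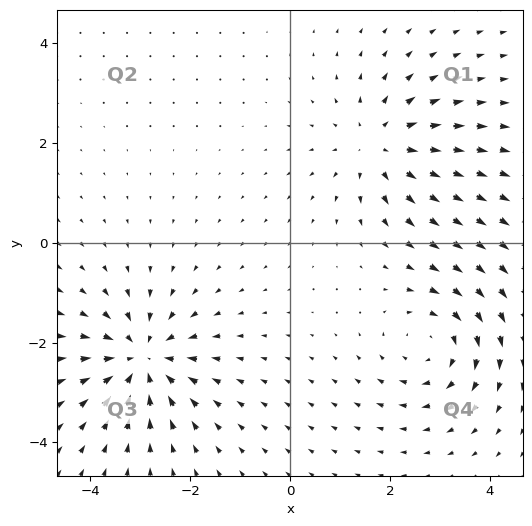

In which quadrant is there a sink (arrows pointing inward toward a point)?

The sink sits at approximately (-3.0, -2.3), which lies in quadrant Q3. The divergence there is about -5, negative as expected for a sink.

Q3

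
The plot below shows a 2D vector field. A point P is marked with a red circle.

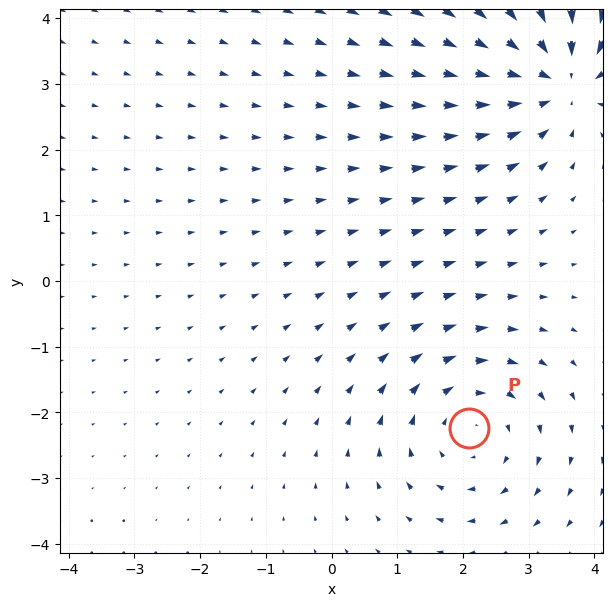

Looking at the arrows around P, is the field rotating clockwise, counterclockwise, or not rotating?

Near P at (2.1, -2.2) the arrows circulate clockwise. The curl (z-component) there is about -3; negative curl means clockwise rotation.

clockwise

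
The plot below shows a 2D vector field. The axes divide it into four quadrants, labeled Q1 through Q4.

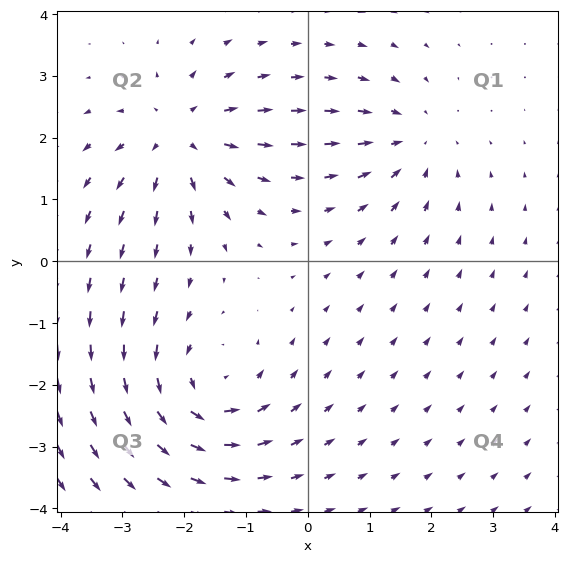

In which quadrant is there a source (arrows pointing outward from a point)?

Q2

The source sits at approximately (-2.1, 2.0), which lies in quadrant Q2. The divergence there is about +4, positive as expected for a source.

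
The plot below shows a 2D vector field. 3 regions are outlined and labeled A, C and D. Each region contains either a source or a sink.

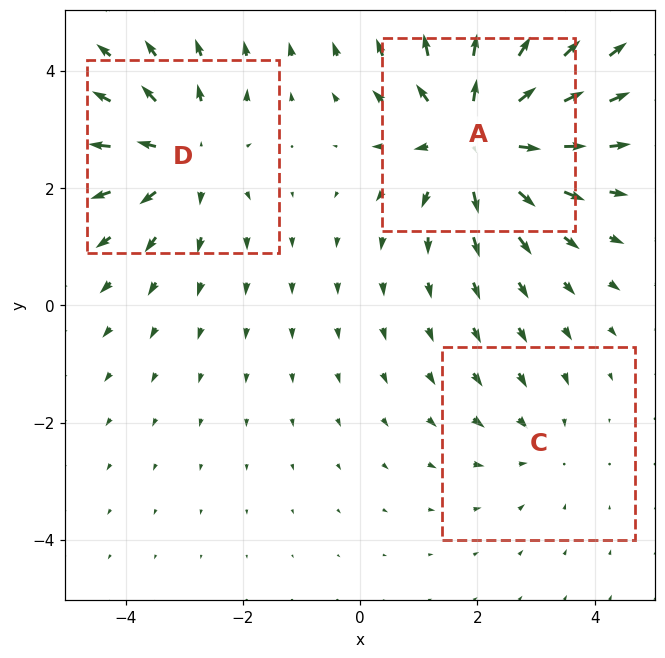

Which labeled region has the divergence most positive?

Divergence at each region's feature centre — A: about +5, C: about -2, D: about +3. Region A is most positive.

A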